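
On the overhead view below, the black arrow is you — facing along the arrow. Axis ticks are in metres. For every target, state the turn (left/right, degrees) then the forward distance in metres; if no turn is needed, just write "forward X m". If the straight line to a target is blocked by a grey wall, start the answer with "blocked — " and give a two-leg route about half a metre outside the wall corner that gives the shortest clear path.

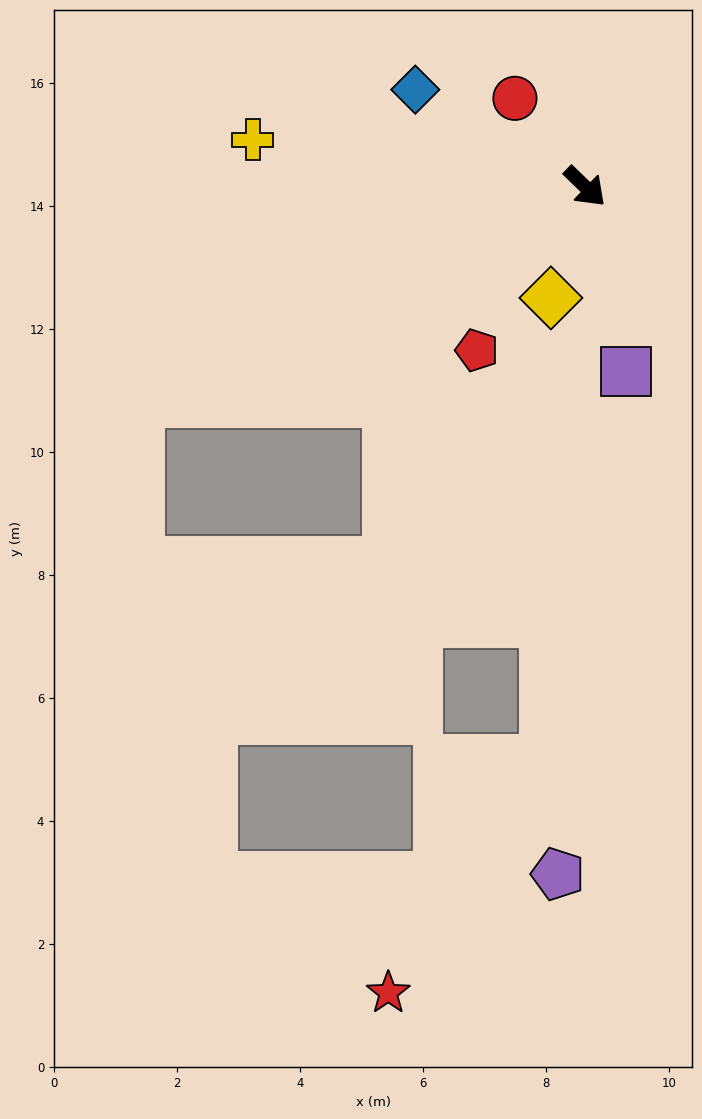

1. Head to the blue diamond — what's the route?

turn right 166°, forward 3.2 m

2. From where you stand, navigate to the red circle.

turn left 172°, forward 1.8 m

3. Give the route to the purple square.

turn right 34°, forward 3.1 m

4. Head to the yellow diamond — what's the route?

turn right 63°, forward 1.9 m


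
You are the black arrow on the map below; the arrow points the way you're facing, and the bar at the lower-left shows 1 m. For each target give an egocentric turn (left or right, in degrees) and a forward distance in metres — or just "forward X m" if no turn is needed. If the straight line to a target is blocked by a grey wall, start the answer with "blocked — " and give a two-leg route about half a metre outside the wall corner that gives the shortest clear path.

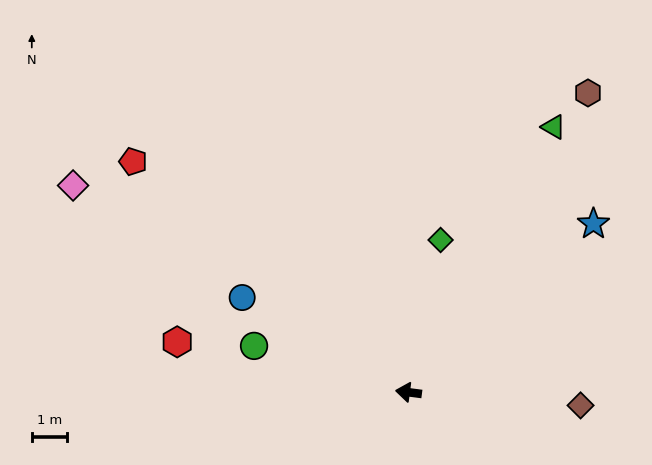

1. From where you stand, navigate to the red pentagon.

turn right 33°, forward 10.1 m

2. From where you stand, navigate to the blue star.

turn right 130°, forward 7.0 m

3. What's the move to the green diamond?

turn right 95°, forward 4.4 m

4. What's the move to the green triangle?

turn right 111°, forward 8.5 m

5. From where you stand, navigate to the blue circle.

turn right 22°, forward 5.4 m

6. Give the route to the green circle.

turn right 9°, forward 4.5 m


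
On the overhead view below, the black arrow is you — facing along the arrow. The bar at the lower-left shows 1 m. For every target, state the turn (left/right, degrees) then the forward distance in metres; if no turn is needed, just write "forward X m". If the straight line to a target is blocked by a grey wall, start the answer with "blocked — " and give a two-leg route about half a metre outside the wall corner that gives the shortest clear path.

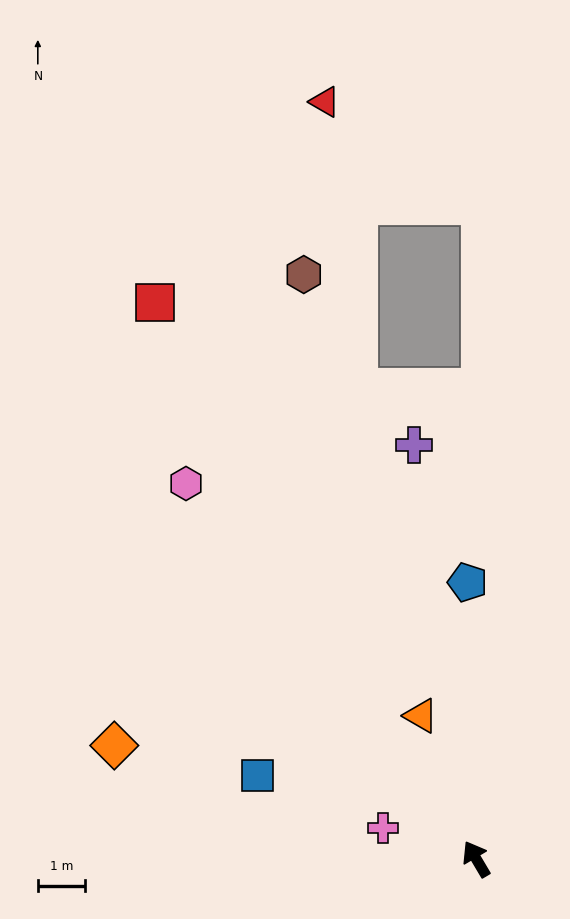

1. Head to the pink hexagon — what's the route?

turn left 7°, forward 10.1 m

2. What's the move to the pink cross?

turn left 41°, forward 2.1 m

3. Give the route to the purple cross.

turn right 22°, forward 8.9 m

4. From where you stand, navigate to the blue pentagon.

turn right 29°, forward 5.9 m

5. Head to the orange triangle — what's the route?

turn right 9°, forward 3.3 m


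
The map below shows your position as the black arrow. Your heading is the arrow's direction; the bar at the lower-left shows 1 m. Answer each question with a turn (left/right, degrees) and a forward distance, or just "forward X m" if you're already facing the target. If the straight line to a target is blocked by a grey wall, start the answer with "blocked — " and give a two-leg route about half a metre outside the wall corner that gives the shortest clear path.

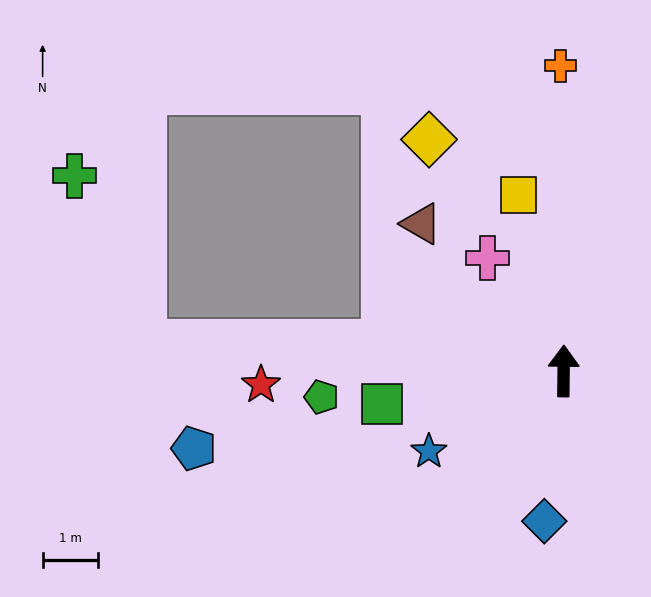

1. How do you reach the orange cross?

forward 5.5 m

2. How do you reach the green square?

turn left 101°, forward 3.3 m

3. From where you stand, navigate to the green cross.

blocked — turn left 87°, forward 7.6 m, then turn right 64°, forward 3.3 m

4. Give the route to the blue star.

turn left 121°, forward 2.8 m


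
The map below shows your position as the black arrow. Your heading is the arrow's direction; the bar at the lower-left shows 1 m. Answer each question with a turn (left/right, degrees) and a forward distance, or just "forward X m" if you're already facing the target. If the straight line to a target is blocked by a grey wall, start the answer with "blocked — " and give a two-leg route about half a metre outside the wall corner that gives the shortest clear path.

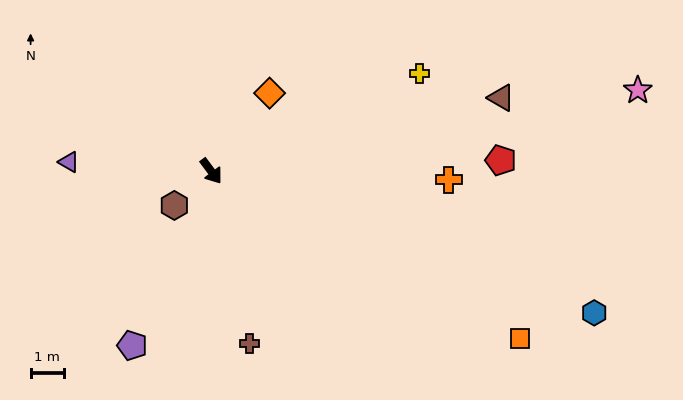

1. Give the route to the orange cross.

turn left 51°, forward 7.2 m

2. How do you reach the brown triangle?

turn left 67°, forward 9.0 m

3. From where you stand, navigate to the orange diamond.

turn left 106°, forward 2.9 m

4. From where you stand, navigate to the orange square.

turn left 25°, forward 10.6 m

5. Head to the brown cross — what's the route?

turn right 24°, forward 5.3 m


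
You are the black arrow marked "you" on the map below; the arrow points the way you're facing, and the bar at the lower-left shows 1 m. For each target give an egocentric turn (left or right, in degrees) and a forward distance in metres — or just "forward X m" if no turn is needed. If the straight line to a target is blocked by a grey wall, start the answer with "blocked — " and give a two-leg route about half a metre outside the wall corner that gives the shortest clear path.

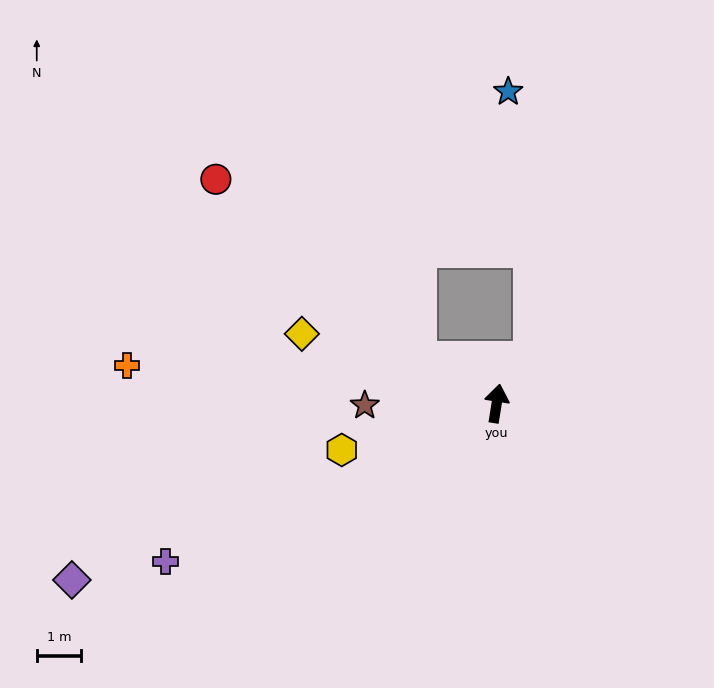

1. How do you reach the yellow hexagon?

turn left 116°, forward 3.7 m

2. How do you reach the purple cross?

turn left 125°, forward 8.3 m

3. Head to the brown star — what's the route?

turn left 100°, forward 3.0 m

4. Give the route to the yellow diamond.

turn left 79°, forward 4.7 m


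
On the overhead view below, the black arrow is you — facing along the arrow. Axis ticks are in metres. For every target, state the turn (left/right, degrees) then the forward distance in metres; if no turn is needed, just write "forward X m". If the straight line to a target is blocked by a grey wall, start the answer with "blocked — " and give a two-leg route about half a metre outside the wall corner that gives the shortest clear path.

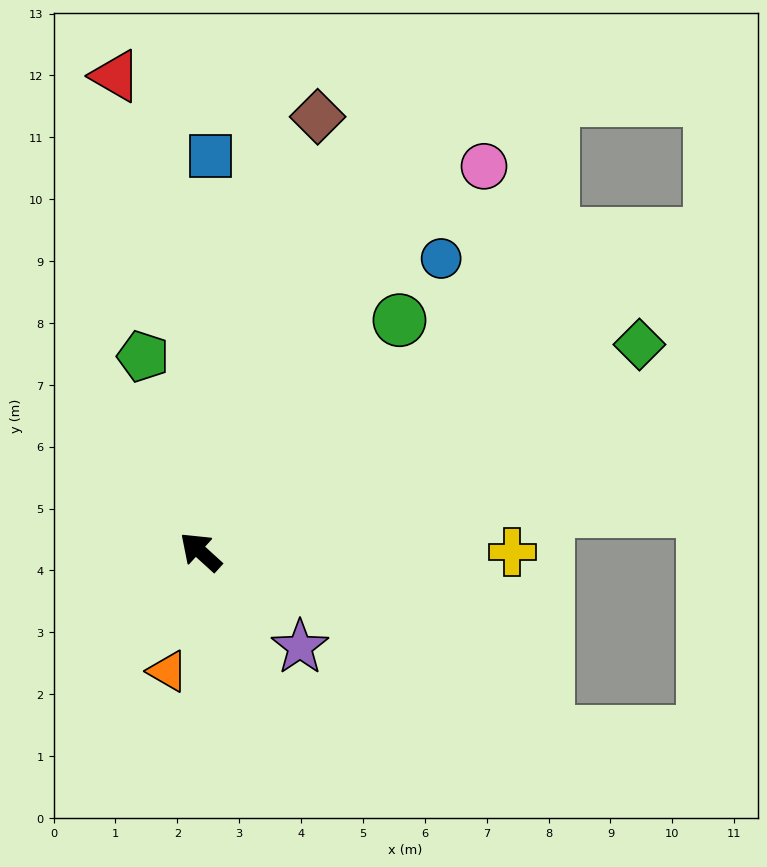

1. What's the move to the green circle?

turn right 88°, forward 4.9 m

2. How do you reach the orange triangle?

turn left 117°, forward 2.0 m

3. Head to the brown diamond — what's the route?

turn right 63°, forward 7.3 m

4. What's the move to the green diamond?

turn right 112°, forward 7.8 m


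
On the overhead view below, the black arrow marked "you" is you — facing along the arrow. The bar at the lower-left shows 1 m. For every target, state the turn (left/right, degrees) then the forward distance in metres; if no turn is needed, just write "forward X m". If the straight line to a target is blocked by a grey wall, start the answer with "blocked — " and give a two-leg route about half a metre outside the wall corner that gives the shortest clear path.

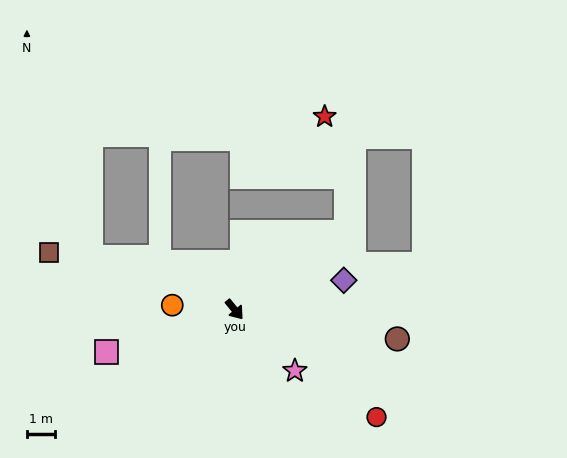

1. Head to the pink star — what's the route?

turn left 5°, forward 3.1 m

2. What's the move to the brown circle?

turn left 40°, forward 5.9 m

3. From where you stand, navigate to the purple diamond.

turn left 66°, forward 4.0 m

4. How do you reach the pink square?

turn right 111°, forward 4.8 m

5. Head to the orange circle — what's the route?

turn right 133°, forward 2.2 m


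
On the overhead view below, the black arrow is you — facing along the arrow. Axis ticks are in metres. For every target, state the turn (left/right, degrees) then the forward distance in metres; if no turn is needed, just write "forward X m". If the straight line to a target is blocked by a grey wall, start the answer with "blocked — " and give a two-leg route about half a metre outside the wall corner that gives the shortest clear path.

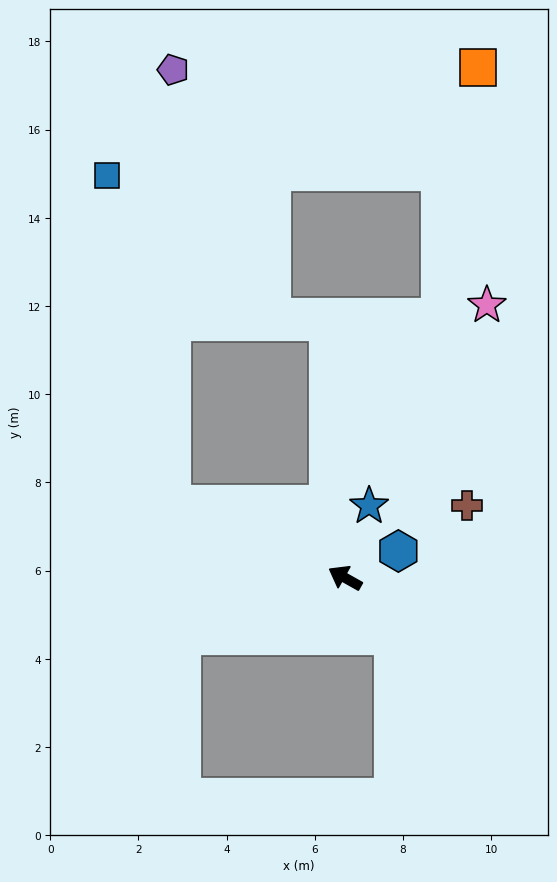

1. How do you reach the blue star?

turn right 79°, forward 1.7 m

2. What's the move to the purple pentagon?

blocked — turn left 6°, forward 4.3 m, then turn right 67°, forward 9.8 m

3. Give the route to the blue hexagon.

turn right 124°, forward 1.4 m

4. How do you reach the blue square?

blocked — turn left 6°, forward 4.3 m, then turn right 55°, forward 7.6 m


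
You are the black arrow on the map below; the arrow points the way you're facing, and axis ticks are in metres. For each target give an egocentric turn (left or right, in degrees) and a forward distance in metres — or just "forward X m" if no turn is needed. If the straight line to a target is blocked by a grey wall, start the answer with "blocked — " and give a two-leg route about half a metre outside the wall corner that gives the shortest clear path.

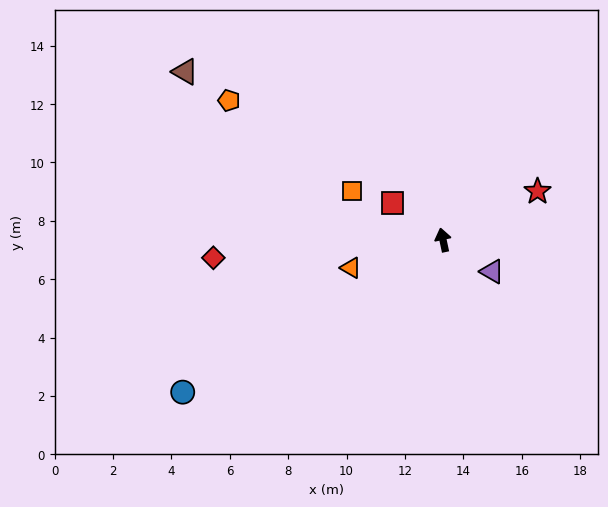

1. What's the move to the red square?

turn left 42°, forward 2.1 m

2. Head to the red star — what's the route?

turn right 75°, forward 3.6 m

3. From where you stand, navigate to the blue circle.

turn left 108°, forward 10.3 m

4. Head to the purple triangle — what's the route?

turn right 135°, forward 2.0 m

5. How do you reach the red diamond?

turn left 82°, forward 7.9 m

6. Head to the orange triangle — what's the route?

turn left 95°, forward 3.3 m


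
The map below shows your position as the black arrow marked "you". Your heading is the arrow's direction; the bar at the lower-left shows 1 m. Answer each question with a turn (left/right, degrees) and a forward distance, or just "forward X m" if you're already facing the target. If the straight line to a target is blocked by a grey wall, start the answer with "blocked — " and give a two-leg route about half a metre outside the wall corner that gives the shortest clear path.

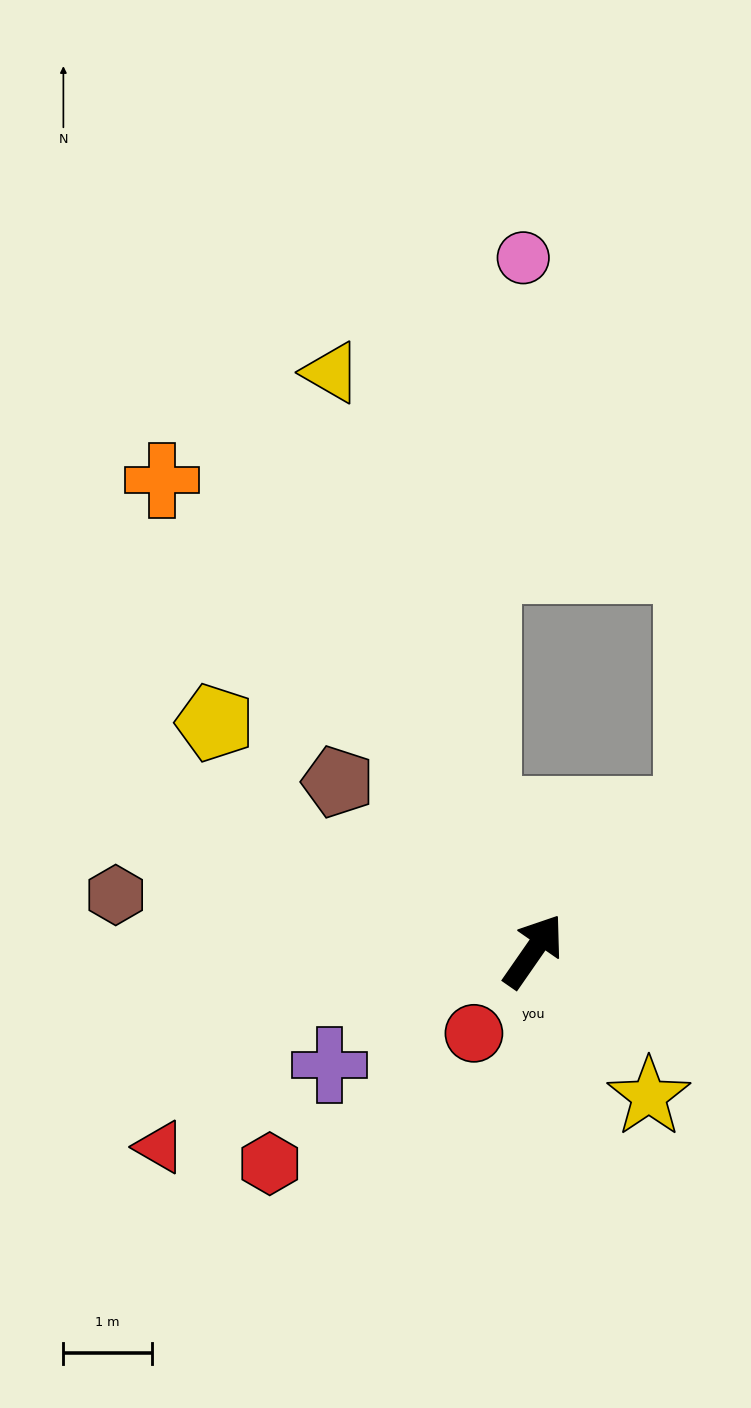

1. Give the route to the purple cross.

turn left 154°, forward 2.6 m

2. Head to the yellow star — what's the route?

turn right 107°, forward 2.1 m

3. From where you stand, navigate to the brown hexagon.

turn left 117°, forward 4.8 m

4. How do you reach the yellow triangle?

turn left 54°, forward 6.9 m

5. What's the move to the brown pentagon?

turn left 84°, forward 2.9 m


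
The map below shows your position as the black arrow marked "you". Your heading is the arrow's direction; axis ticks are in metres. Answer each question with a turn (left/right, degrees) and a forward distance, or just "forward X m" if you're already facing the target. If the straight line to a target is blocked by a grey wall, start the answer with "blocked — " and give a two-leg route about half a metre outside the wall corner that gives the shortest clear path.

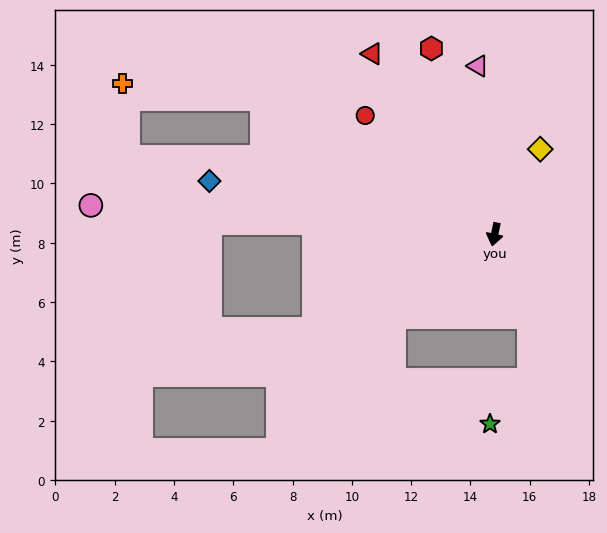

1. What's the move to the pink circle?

turn right 82°, forward 13.7 m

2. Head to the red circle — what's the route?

turn right 121°, forward 5.9 m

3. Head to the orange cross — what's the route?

blocked — turn right 108°, forward 9.1 m, then turn left 24°, forward 4.7 m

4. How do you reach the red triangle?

turn right 134°, forward 7.4 m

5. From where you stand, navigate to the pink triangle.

turn right 162°, forward 5.7 m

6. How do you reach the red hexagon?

turn right 149°, forward 6.6 m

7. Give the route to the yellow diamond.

turn left 164°, forward 3.3 m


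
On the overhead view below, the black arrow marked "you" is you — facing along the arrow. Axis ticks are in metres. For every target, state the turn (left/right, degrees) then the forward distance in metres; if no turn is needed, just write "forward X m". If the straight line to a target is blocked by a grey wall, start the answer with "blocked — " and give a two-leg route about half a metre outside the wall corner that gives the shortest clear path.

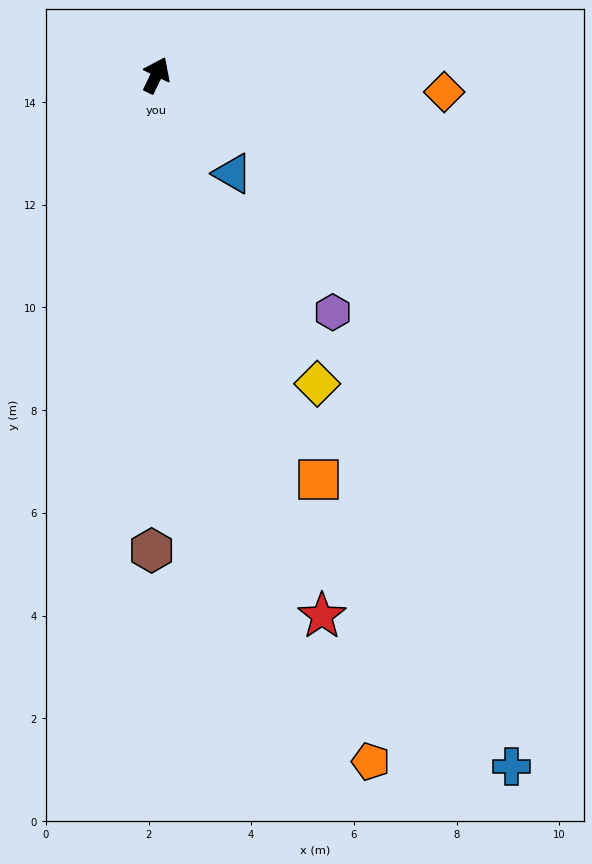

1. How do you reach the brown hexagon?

turn right 155°, forward 9.3 m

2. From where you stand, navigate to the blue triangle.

turn right 116°, forward 2.4 m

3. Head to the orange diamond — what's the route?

turn right 68°, forward 5.6 m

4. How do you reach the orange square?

turn right 132°, forward 8.5 m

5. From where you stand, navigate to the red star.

turn right 137°, forward 11.0 m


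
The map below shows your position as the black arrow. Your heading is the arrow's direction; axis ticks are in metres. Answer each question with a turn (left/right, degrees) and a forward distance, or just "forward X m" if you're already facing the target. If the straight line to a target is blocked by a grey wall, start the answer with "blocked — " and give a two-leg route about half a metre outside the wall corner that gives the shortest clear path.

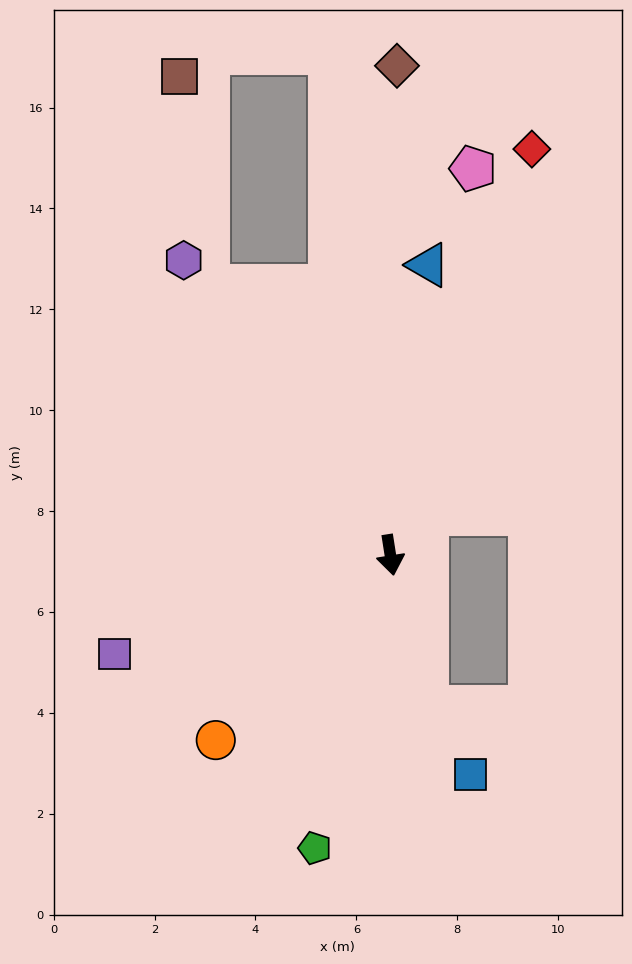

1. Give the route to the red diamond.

turn left 152°, forward 8.5 m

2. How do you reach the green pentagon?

turn right 23°, forward 6.0 m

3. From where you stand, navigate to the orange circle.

turn right 52°, forward 5.0 m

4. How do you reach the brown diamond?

turn left 170°, forward 9.7 m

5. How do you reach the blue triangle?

turn left 164°, forward 5.8 m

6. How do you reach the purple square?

turn right 79°, forward 5.8 m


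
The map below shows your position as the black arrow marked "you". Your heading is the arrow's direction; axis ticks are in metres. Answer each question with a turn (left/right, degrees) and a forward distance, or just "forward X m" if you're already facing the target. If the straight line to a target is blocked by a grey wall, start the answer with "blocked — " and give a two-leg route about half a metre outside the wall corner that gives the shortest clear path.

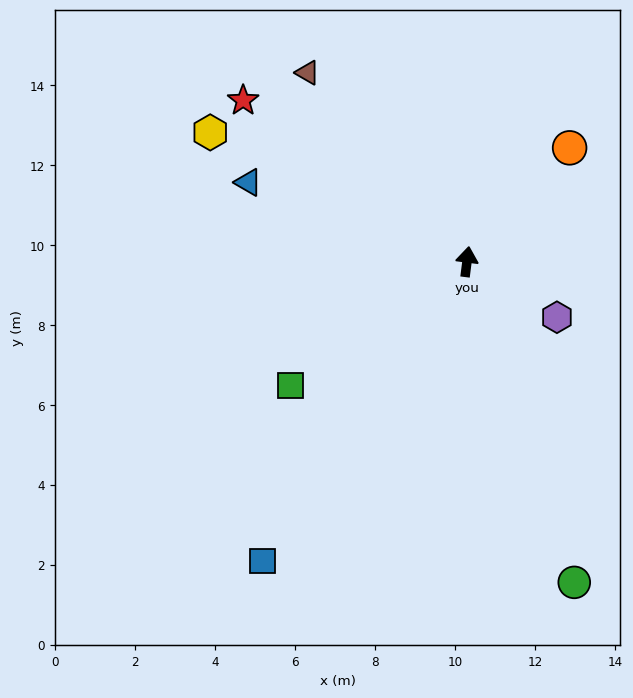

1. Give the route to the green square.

turn left 132°, forward 5.4 m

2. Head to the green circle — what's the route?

turn right 154°, forward 8.5 m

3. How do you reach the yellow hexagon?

turn left 71°, forward 7.2 m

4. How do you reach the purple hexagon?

turn right 115°, forward 2.6 m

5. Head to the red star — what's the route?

turn left 61°, forward 6.9 m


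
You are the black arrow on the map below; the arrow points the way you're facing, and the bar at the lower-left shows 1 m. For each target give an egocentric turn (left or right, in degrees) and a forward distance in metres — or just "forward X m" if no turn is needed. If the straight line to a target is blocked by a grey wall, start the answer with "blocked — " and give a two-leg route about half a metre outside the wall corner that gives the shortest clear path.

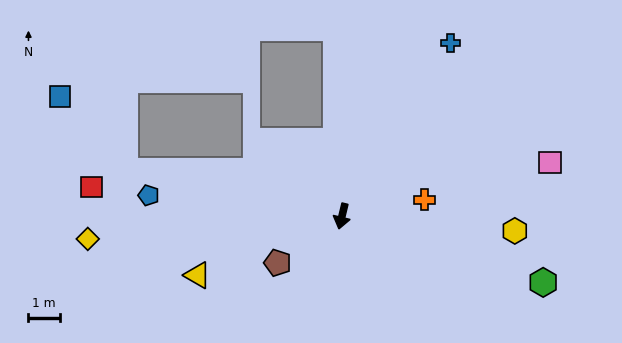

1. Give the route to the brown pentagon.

turn right 41°, forward 2.6 m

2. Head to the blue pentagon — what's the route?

turn right 83°, forward 6.2 m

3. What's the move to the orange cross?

turn left 115°, forward 2.7 m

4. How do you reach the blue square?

blocked — turn right 88°, forward 7.1 m, then turn right 37°, forward 3.2 m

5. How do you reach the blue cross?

turn left 161°, forward 6.6 m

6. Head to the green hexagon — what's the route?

turn left 85°, forward 6.8 m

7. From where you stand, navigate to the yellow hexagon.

turn left 99°, forward 5.6 m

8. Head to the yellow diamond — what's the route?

turn right 71°, forward 8.2 m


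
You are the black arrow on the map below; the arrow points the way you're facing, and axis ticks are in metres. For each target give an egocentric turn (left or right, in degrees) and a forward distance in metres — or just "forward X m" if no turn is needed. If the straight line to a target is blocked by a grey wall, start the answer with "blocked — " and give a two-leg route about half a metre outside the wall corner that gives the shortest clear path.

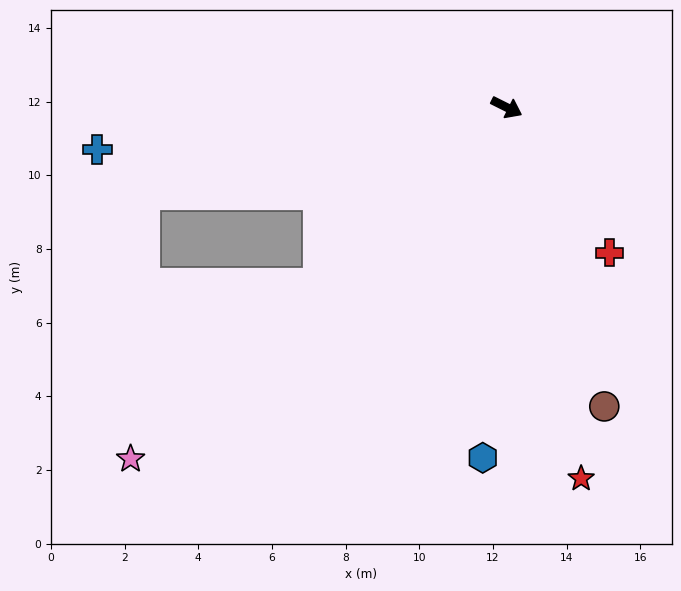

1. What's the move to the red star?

turn right 52°, forward 10.3 m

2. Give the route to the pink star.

turn right 110°, forward 14.0 m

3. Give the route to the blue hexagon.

turn right 67°, forward 9.5 m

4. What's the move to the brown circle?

turn right 45°, forward 8.5 m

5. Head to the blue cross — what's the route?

turn right 148°, forward 11.2 m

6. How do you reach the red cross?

turn right 28°, forward 4.8 m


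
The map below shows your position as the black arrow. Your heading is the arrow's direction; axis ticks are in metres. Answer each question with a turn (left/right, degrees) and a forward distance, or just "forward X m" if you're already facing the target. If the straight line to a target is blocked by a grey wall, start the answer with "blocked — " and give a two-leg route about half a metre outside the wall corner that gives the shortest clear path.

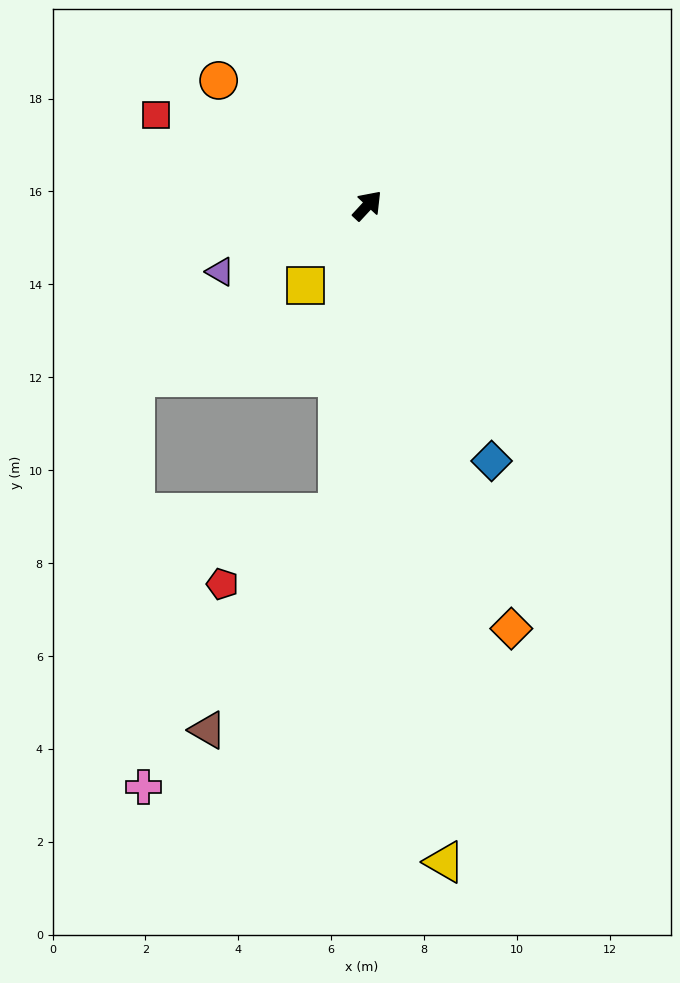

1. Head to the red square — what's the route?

turn left 110°, forward 5.0 m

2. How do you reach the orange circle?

turn left 93°, forward 4.2 m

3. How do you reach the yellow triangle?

turn right 131°, forward 14.2 m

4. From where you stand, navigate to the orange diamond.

turn right 118°, forward 9.6 m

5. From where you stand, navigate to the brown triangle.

blocked — turn right 143°, forward 6.7 m, then turn right 25°, forward 5.5 m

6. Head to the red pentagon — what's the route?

blocked — turn right 143°, forward 6.7 m, then turn right 53°, forward 2.9 m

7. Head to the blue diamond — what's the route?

turn right 111°, forward 6.1 m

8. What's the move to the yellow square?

turn right 175°, forward 2.2 m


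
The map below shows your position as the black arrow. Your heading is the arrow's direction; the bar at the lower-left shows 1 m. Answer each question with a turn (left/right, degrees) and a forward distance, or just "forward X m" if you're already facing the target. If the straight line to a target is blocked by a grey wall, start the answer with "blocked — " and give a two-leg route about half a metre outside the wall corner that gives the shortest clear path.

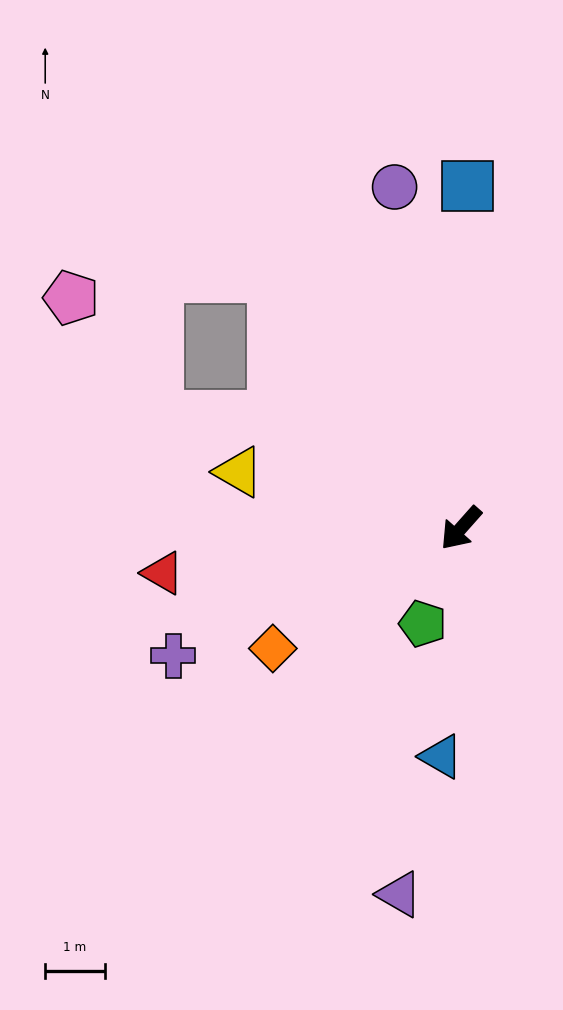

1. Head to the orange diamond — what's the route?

turn right 16°, forward 3.8 m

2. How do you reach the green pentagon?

turn left 20°, forward 1.7 m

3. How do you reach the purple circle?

turn right 127°, forward 5.8 m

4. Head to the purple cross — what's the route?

turn right 24°, forward 5.3 m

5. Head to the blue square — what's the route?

turn right 140°, forward 5.8 m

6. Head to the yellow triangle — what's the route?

turn right 63°, forward 3.9 m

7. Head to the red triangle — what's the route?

turn right 40°, forward 5.1 m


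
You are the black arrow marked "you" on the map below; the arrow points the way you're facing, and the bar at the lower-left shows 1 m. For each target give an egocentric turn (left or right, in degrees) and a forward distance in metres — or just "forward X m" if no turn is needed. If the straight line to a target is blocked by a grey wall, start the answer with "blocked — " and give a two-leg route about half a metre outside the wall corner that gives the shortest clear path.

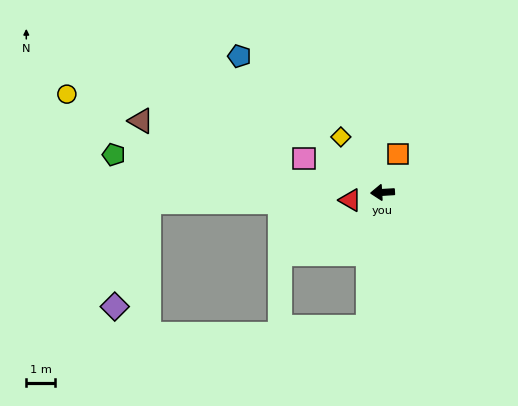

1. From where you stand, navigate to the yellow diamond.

turn right 56°, forward 2.4 m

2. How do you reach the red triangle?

turn left 10°, forward 1.2 m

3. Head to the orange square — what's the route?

turn right 115°, forward 1.4 m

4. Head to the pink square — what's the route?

turn right 27°, forward 3.0 m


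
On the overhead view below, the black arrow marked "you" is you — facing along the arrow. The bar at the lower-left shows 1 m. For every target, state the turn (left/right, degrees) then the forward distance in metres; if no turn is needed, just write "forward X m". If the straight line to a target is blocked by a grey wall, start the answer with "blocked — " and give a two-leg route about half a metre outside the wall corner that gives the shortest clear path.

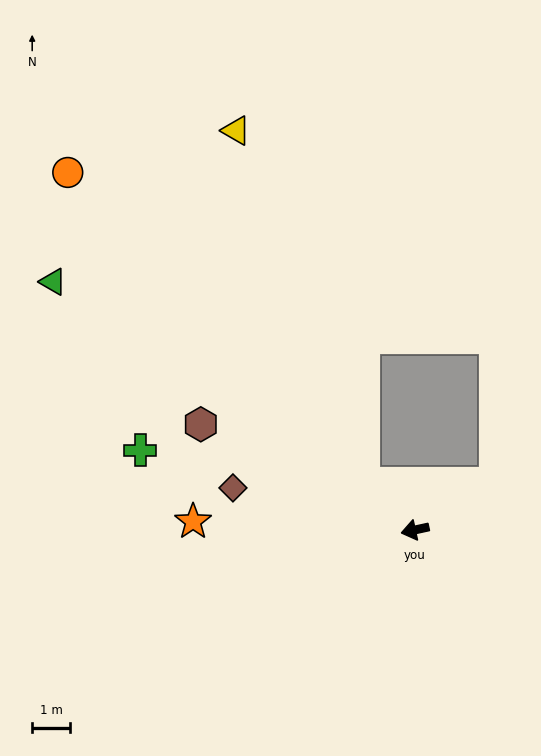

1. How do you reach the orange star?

turn right 14°, forward 5.9 m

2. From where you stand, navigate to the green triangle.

turn right 47°, forward 11.6 m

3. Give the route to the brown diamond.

turn right 25°, forward 4.9 m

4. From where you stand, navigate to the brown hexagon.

turn right 39°, forward 6.3 m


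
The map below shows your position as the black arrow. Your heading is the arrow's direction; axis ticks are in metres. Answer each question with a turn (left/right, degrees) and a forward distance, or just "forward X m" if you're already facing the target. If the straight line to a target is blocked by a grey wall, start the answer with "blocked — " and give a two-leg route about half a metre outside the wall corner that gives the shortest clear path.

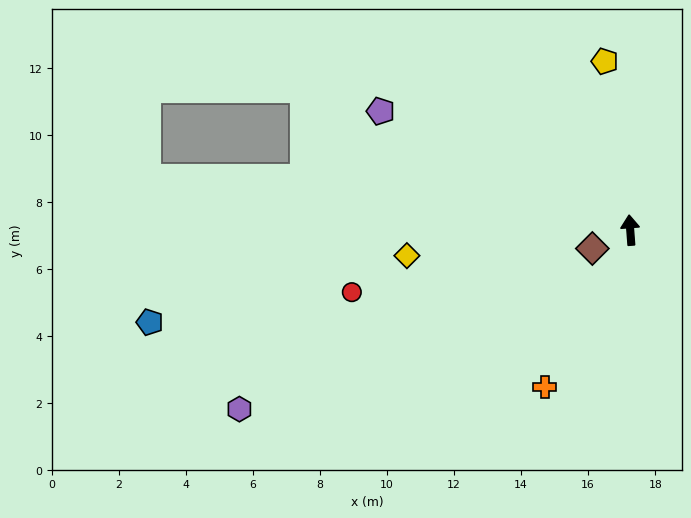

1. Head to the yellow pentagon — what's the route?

turn left 4°, forward 5.1 m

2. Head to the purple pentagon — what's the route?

turn left 60°, forward 8.2 m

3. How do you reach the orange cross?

turn left 147°, forward 5.3 m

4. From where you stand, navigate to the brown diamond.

turn left 112°, forward 1.3 m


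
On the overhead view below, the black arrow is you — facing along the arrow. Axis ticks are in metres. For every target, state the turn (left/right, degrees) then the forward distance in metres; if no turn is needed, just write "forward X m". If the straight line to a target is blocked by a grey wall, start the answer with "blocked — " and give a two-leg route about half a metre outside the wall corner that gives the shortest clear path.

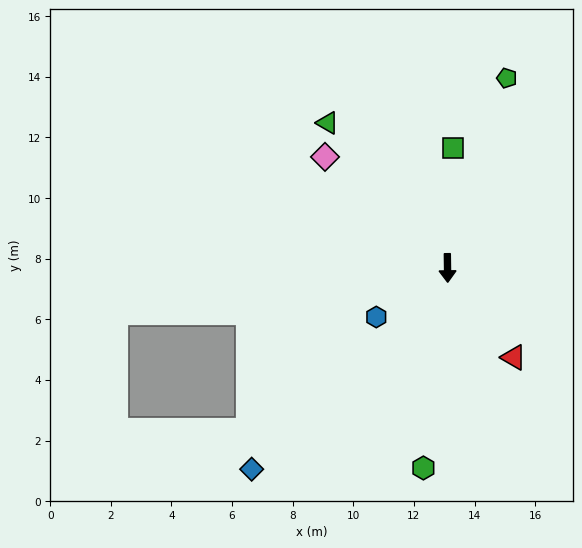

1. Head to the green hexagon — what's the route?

turn right 8°, forward 6.6 m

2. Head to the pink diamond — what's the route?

turn right 133°, forward 5.5 m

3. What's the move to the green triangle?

turn right 141°, forward 6.2 m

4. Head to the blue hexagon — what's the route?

turn right 56°, forward 2.9 m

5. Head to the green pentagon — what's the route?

turn left 162°, forward 6.6 m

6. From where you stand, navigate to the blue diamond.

turn right 45°, forward 9.3 m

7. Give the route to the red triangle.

turn left 36°, forward 3.7 m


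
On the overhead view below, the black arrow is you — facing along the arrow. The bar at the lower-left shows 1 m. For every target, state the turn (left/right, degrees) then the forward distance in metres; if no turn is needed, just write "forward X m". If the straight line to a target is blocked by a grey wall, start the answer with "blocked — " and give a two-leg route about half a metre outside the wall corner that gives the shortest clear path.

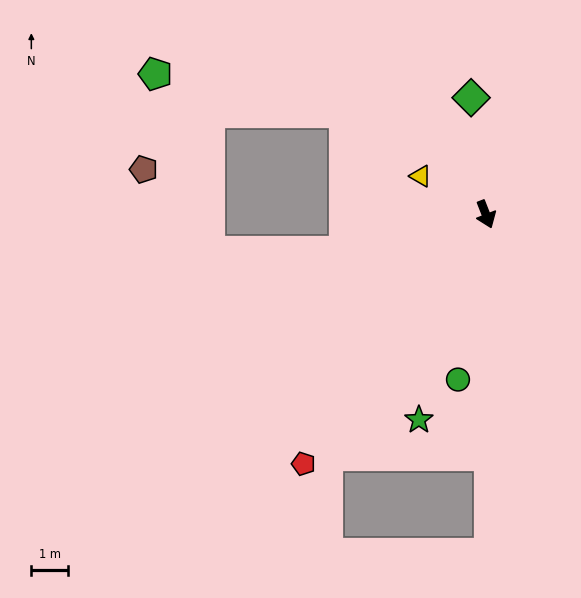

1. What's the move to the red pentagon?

turn right 58°, forward 8.4 m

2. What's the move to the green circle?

turn right 31°, forward 4.5 m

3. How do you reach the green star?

turn right 39°, forward 5.9 m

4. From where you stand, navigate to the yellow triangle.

turn right 142°, forward 2.1 m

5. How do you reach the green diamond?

turn left 166°, forward 3.2 m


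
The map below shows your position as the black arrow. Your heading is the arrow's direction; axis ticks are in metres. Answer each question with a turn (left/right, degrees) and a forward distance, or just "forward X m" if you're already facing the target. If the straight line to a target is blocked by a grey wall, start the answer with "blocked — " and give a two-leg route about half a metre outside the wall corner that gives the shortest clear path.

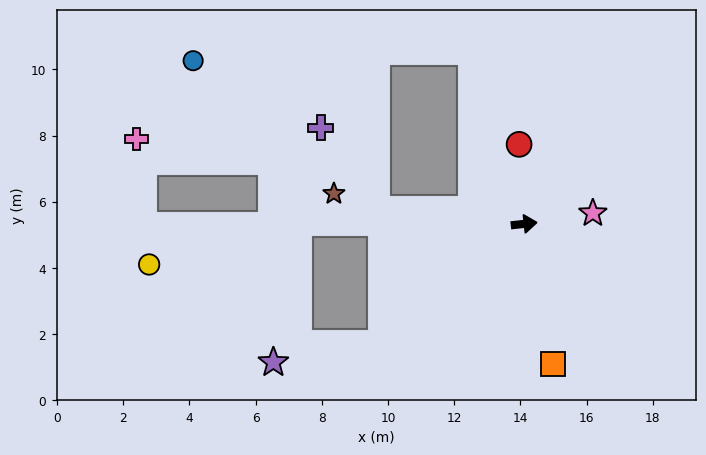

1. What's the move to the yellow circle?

blocked — turn left 173°, forward 6.8 m, then turn left 17°, forward 4.7 m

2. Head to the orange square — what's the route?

turn right 84°, forward 4.3 m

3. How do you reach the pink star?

turn left 3°, forward 2.1 m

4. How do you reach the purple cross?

blocked — turn left 168°, forward 4.5 m, then turn right 50°, forward 3.0 m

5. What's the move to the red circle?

turn left 87°, forward 2.4 m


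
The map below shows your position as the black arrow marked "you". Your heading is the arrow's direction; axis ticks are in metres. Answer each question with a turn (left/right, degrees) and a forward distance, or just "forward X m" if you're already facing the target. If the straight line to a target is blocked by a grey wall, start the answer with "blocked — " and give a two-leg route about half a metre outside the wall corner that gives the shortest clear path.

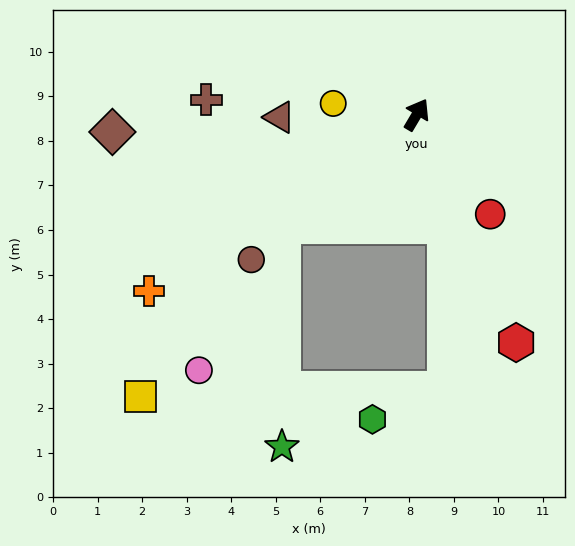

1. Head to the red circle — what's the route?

turn right 113°, forward 2.8 m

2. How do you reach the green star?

blocked — turn left 160°, forward 3.9 m, then turn left 51°, forward 5.0 m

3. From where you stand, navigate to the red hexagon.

turn right 126°, forward 5.6 m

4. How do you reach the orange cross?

turn left 154°, forward 7.2 m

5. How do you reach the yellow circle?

turn left 113°, forward 1.9 m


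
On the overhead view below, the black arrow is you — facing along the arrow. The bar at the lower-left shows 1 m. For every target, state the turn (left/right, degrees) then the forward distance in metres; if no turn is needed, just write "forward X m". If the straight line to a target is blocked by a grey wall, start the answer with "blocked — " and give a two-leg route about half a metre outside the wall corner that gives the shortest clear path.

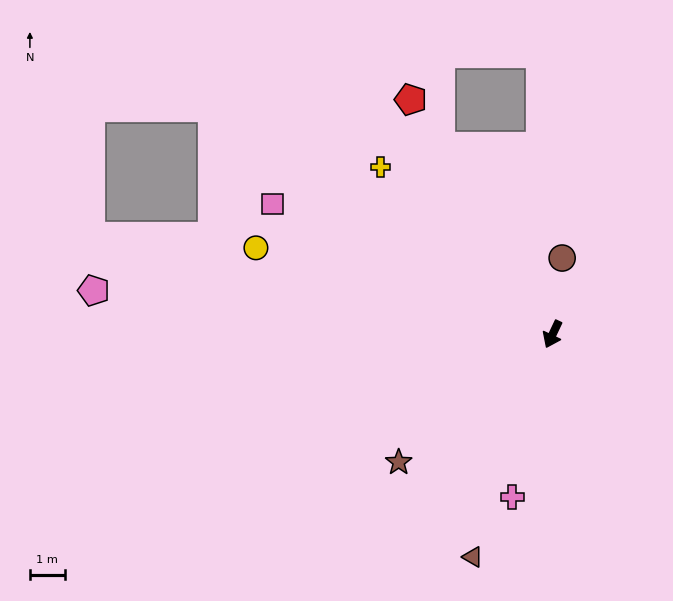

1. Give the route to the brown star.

turn right 25°, forward 5.8 m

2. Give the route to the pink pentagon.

turn right 70°, forward 13.3 m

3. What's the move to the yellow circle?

turn right 81°, forward 8.9 m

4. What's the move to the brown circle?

turn right 162°, forward 2.2 m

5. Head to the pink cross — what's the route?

turn left 11°, forward 4.8 m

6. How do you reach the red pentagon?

turn right 124°, forward 7.9 m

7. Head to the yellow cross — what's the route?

turn right 109°, forward 6.9 m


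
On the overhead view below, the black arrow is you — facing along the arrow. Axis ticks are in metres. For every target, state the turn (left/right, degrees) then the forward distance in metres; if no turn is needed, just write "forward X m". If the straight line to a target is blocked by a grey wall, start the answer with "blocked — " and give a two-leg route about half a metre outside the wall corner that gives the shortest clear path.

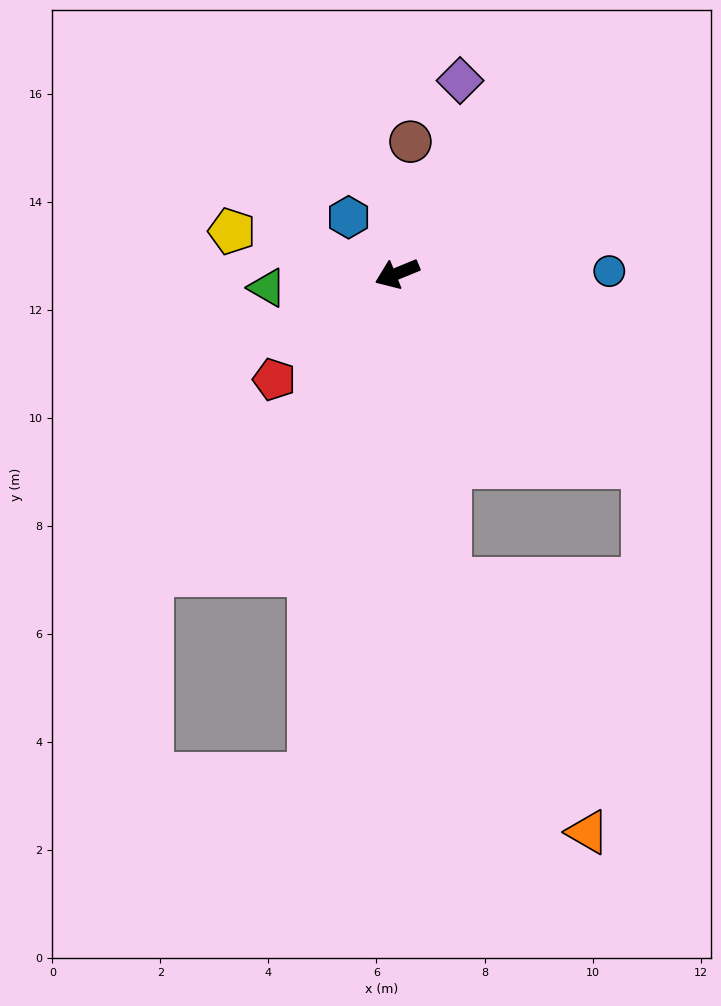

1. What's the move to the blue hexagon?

turn right 71°, forward 1.4 m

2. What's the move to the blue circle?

turn left 158°, forward 3.9 m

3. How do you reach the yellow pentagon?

turn right 37°, forward 3.2 m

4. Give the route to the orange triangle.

blocked — turn left 77°, forward 5.8 m, then turn left 20°, forward 5.3 m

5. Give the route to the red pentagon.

turn left 19°, forward 3.0 m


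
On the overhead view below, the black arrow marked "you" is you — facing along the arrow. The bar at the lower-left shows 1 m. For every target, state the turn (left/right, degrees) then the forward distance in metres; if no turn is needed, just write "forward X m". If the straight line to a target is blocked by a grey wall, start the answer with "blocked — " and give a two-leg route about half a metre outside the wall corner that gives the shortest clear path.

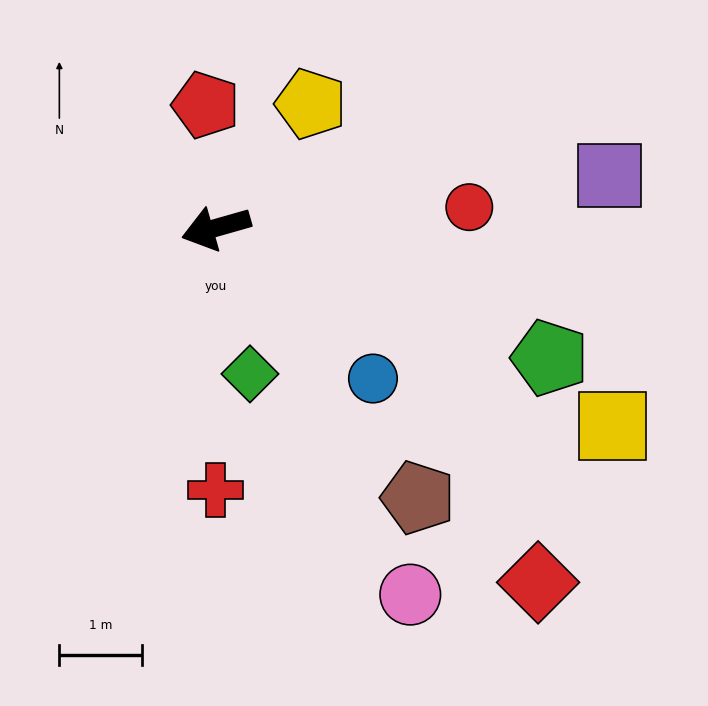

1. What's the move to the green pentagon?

turn left 143°, forward 4.3 m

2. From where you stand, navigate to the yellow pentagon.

turn right 143°, forward 1.9 m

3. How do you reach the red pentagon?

turn right 101°, forward 1.5 m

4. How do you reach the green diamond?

turn left 87°, forward 1.8 m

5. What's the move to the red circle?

turn left 169°, forward 3.1 m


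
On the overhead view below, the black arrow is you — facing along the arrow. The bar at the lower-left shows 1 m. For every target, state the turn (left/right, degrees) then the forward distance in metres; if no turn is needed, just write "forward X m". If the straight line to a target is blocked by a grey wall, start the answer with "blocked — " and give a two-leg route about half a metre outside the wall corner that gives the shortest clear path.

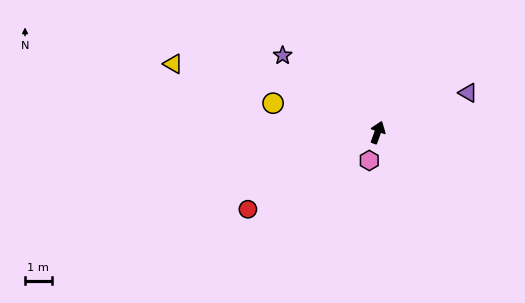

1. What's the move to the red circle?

turn left 141°, forward 5.7 m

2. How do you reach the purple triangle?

turn right 46°, forward 3.7 m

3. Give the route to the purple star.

turn left 71°, forward 4.6 m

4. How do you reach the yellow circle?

turn left 94°, forward 4.1 m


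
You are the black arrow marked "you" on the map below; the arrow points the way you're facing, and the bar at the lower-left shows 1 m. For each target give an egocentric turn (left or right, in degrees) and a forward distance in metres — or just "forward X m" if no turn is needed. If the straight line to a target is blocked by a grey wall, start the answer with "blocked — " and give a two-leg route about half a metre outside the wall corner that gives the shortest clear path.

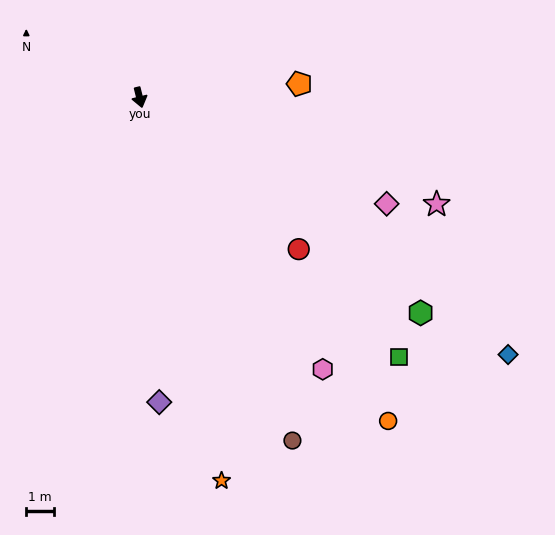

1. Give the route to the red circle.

turn left 32°, forward 8.0 m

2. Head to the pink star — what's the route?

turn left 56°, forward 11.5 m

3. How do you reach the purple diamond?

turn right 10°, forward 11.1 m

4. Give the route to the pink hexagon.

turn left 20°, forward 11.9 m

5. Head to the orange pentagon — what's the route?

turn left 81°, forward 5.8 m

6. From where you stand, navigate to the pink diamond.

turn left 53°, forward 9.8 m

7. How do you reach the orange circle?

turn left 24°, forward 14.9 m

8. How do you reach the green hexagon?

turn left 39°, forward 12.9 m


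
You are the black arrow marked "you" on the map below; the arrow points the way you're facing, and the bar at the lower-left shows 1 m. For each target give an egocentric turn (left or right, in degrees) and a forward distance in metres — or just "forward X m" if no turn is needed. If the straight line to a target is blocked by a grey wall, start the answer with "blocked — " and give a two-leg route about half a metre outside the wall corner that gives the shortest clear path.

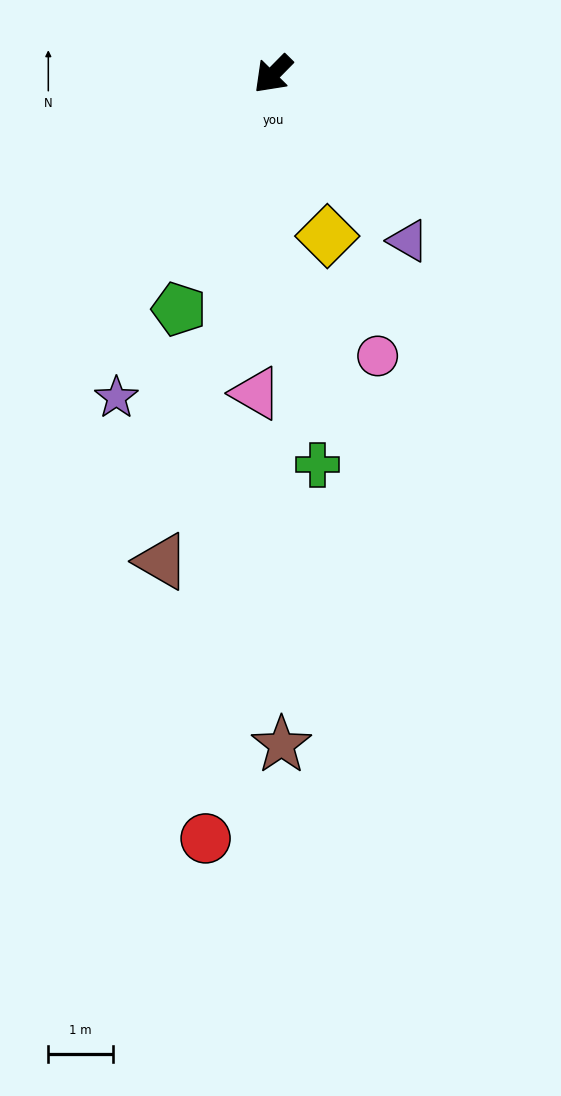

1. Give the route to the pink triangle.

turn left 42°, forward 4.9 m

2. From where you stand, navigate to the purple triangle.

turn left 84°, forward 3.3 m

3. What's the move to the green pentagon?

turn left 23°, forward 3.9 m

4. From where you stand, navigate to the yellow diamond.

turn left 63°, forward 2.6 m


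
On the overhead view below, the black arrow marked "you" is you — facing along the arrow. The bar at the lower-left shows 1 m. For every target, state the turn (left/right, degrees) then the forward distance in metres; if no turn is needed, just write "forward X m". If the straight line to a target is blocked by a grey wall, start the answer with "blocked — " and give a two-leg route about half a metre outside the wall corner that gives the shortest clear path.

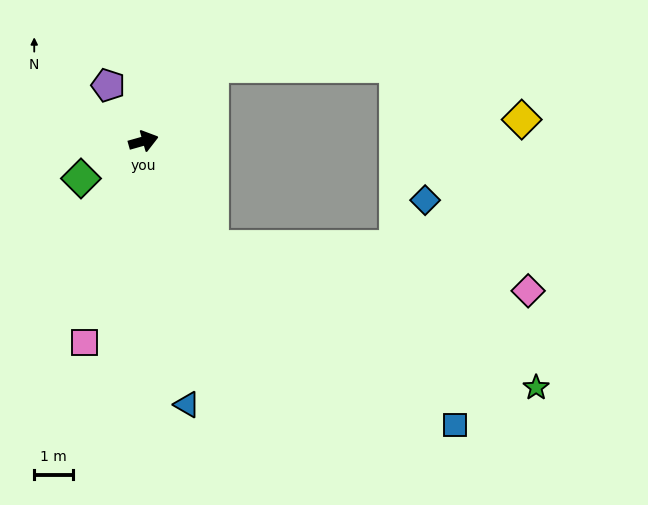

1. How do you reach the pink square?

turn right 122°, forward 5.4 m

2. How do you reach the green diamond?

turn right 165°, forward 1.9 m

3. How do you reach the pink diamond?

blocked — turn right 73°, forward 3.3 m, then turn left 49°, forward 8.3 m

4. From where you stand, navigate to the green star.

blocked — turn right 73°, forward 3.3 m, then turn left 34°, forward 9.2 m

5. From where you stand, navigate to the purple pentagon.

turn left 107°, forward 1.7 m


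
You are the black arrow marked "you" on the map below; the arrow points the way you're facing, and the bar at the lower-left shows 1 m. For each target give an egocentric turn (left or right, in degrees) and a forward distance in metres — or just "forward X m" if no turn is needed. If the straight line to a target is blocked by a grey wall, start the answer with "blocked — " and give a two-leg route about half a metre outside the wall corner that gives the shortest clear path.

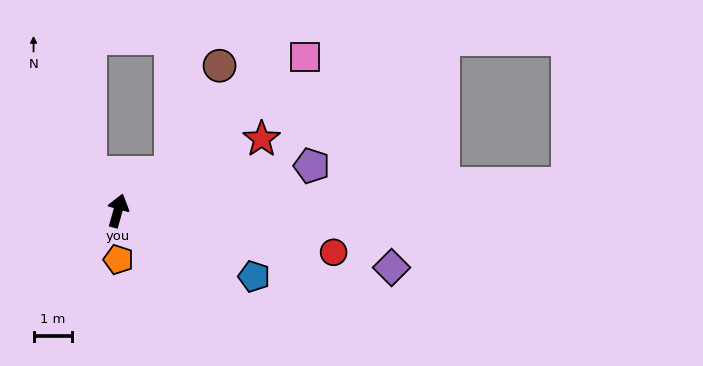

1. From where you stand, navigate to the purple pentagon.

turn right 61°, forward 5.2 m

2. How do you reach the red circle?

turn right 85°, forward 5.7 m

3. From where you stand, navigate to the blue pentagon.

turn right 100°, forward 3.9 m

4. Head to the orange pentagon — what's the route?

turn right 164°, forward 1.3 m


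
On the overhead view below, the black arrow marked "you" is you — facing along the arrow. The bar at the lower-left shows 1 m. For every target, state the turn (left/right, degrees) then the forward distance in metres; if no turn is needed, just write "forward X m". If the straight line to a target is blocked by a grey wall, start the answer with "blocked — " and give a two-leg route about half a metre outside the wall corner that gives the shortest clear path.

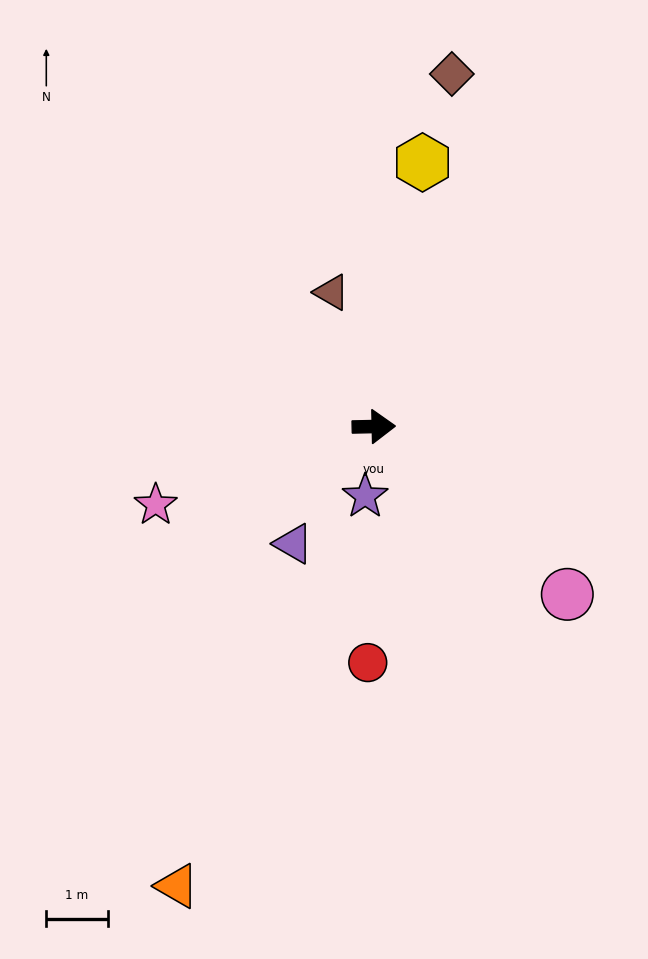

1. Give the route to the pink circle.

turn right 42°, forward 4.2 m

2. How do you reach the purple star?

turn right 98°, forward 1.1 m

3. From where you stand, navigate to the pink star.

turn right 162°, forward 3.8 m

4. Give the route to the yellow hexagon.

turn left 78°, forward 4.4 m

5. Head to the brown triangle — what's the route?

turn left 106°, forward 2.3 m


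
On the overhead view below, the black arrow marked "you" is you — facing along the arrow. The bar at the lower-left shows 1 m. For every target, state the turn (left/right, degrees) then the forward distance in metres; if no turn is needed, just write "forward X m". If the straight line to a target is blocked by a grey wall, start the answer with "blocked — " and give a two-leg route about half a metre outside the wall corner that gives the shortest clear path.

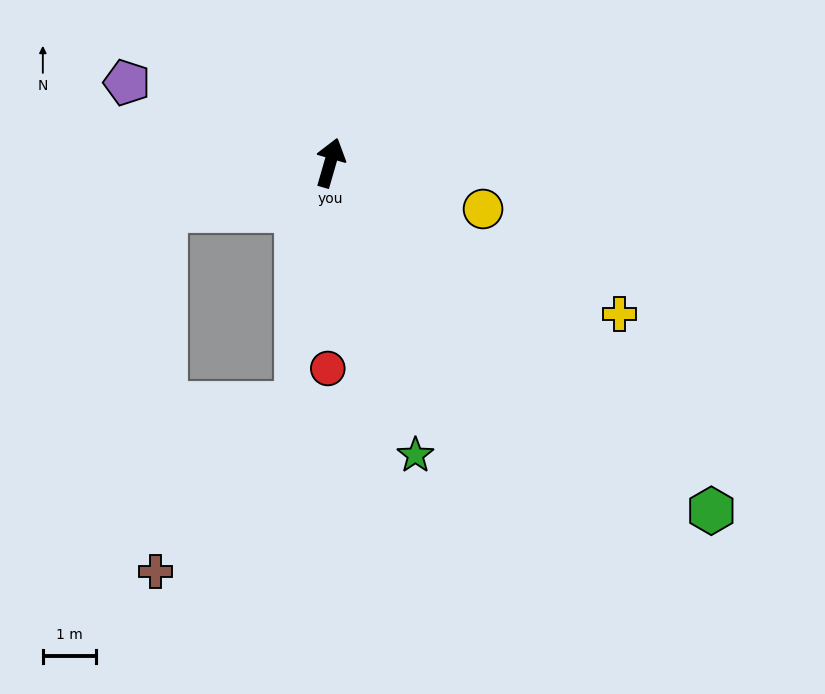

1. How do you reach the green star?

turn right 148°, forward 5.8 m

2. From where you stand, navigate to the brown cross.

blocked — turn right 172°, forward 4.6 m, then turn right 32°, forward 4.2 m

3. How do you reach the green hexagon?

turn right 116°, forward 9.8 m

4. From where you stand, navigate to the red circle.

turn right 165°, forward 3.9 m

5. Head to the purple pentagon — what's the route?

turn left 85°, forward 4.1 m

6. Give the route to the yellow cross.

turn right 102°, forward 6.2 m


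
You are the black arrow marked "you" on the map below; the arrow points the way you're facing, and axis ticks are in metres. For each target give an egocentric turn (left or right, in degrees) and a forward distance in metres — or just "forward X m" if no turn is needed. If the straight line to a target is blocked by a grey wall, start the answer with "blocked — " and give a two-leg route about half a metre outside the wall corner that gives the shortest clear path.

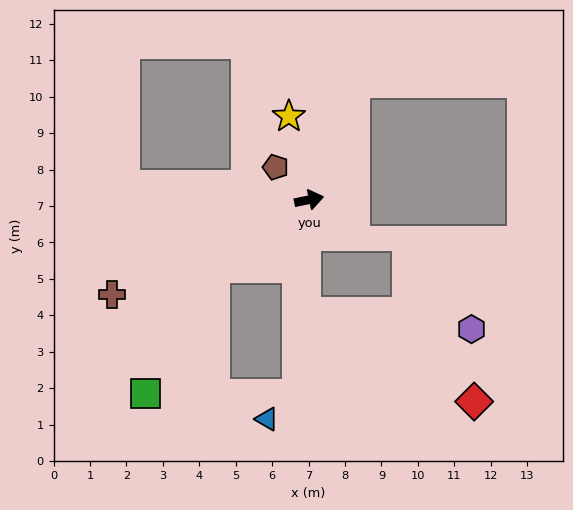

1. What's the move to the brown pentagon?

turn left 124°, forward 1.3 m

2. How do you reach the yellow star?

turn left 92°, forward 2.4 m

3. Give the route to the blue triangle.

blocked — turn right 105°, forward 5.3 m, then turn right 47°, forward 1.1 m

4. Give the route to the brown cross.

turn right 166°, forward 6.0 m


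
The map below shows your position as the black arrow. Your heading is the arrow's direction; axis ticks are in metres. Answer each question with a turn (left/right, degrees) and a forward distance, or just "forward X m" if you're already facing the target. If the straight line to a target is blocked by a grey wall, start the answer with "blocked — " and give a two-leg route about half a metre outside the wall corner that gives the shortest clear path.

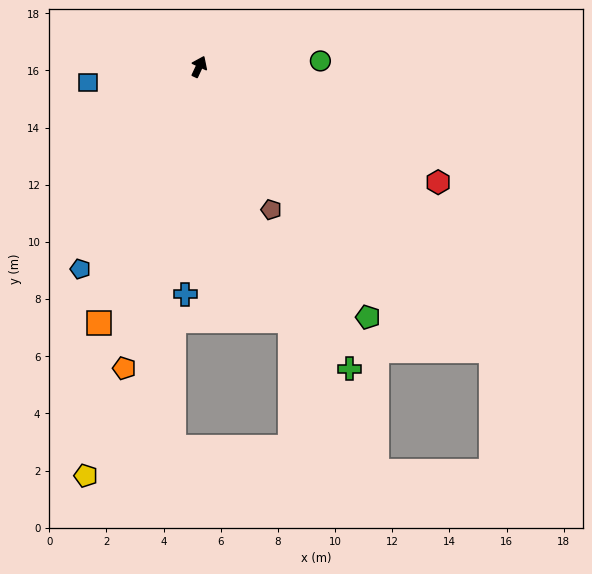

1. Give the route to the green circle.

turn right 62°, forward 4.2 m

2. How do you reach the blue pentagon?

turn left 175°, forward 8.2 m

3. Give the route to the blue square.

turn left 123°, forward 3.9 m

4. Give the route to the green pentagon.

turn right 121°, forward 10.6 m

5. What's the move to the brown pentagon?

turn right 128°, forward 5.6 m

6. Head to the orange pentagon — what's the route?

turn right 169°, forward 10.9 m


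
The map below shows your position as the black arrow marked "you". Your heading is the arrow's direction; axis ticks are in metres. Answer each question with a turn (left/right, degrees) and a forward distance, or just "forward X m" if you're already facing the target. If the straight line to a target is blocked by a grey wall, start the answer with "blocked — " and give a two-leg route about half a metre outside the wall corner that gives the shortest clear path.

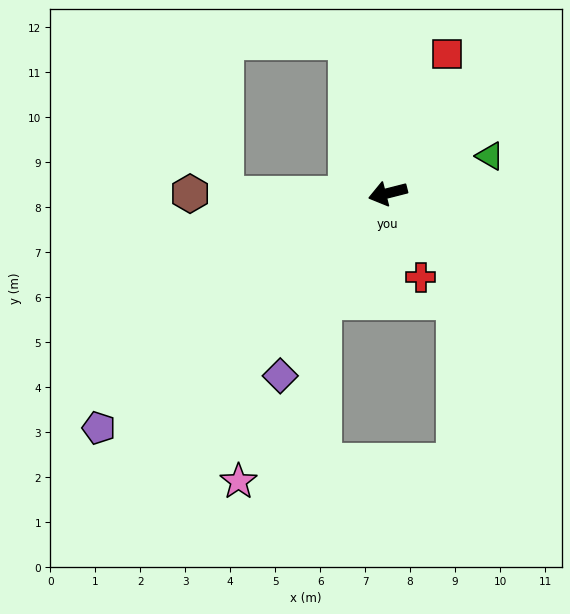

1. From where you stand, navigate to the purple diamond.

turn left 45°, forward 4.7 m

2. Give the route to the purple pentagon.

turn left 25°, forward 8.3 m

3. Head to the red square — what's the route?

turn right 127°, forward 3.4 m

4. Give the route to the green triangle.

turn right 174°, forward 2.4 m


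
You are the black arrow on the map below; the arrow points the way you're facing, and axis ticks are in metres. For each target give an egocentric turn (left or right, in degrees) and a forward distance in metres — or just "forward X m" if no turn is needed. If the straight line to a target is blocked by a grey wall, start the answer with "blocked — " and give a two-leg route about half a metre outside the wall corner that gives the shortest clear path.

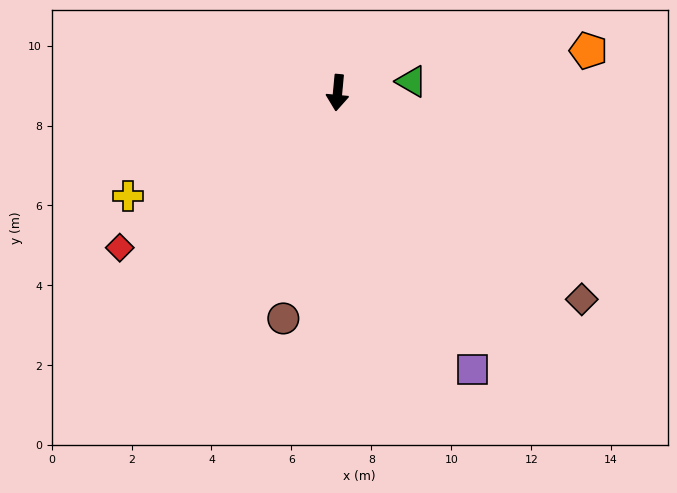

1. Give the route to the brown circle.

turn right 8°, forward 5.8 m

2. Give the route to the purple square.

turn left 31°, forward 7.7 m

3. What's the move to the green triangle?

turn left 104°, forward 1.9 m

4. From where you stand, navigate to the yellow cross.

turn right 58°, forward 5.9 m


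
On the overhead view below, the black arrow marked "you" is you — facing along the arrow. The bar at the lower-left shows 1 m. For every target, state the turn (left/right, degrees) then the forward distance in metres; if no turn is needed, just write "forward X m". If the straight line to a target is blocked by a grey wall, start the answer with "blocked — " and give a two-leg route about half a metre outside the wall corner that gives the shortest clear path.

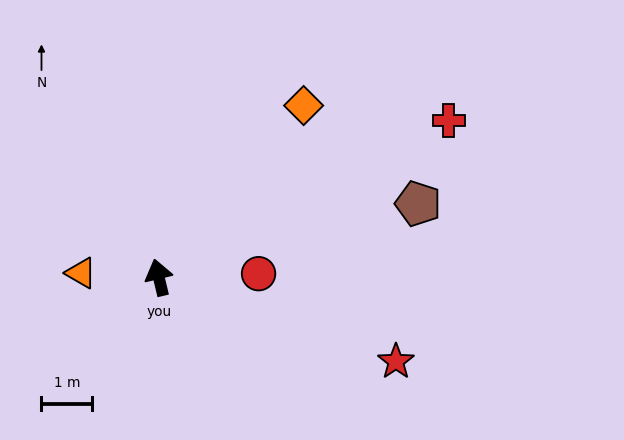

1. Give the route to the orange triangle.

turn left 73°, forward 1.5 m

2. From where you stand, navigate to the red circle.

turn right 101°, forward 2.0 m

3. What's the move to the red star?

turn right 123°, forward 4.9 m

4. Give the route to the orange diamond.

turn right 54°, forward 4.4 m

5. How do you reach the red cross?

turn right 75°, forward 6.5 m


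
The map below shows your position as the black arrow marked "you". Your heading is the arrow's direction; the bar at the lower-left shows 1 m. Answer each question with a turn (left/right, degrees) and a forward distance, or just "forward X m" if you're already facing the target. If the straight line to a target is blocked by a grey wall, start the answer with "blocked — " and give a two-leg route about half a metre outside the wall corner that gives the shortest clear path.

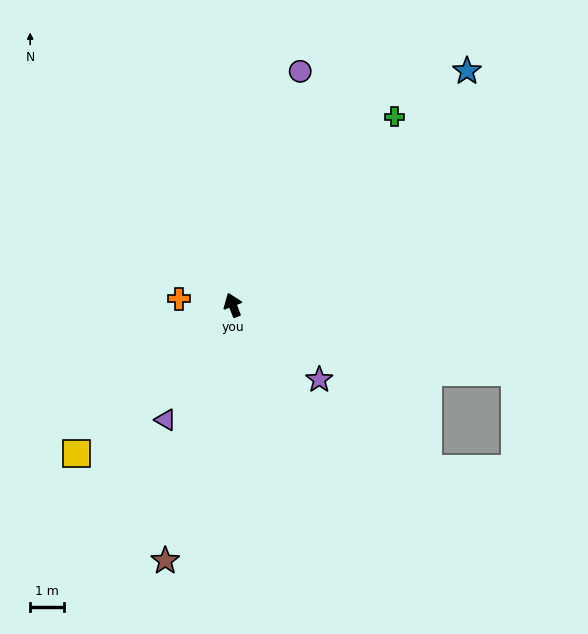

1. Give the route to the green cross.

turn right 62°, forward 7.3 m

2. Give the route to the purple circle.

turn right 37°, forward 7.2 m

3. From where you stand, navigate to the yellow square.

turn left 112°, forward 6.4 m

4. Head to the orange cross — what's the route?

turn left 62°, forward 1.6 m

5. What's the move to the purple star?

turn right 152°, forward 3.4 m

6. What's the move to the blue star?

turn right 66°, forward 9.8 m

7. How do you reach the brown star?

turn left 144°, forward 7.8 m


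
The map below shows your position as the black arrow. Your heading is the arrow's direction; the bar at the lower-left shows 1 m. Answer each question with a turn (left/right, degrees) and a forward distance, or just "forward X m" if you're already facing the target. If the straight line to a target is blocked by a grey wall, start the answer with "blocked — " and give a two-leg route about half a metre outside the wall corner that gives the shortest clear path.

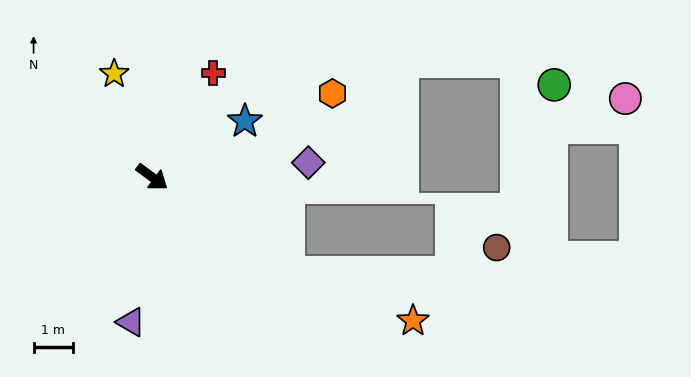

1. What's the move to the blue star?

turn left 68°, forward 2.8 m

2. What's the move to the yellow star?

turn left 147°, forward 2.8 m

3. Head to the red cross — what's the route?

turn left 96°, forward 3.1 m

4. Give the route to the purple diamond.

turn left 42°, forward 4.0 m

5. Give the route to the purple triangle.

turn right 62°, forward 3.7 m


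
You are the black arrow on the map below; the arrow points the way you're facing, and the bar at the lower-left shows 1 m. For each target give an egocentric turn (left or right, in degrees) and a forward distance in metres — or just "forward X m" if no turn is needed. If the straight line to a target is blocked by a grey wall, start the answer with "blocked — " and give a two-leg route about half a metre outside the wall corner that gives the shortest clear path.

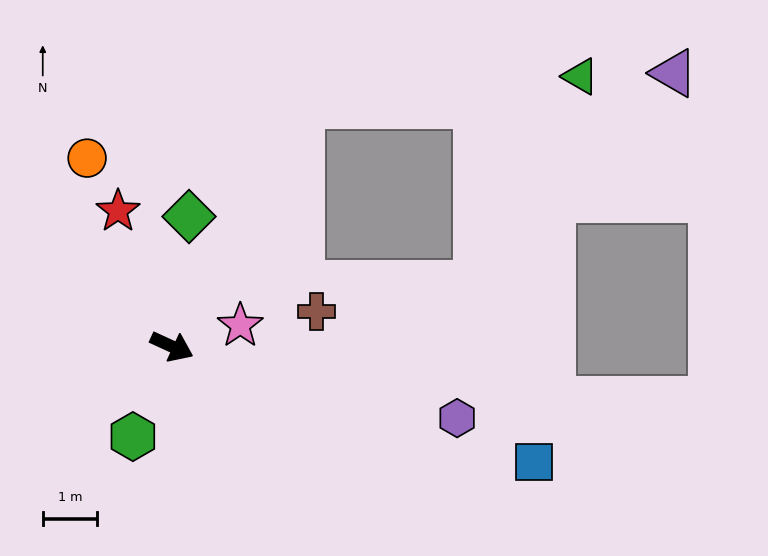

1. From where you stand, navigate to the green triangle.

blocked — turn left 86°, forward 5.0 m, then turn right 55°, forward 5.2 m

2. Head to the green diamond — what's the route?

turn left 107°, forward 2.4 m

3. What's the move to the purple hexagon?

turn left 11°, forward 5.4 m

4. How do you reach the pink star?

turn left 42°, forward 1.3 m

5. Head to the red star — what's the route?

turn left 136°, forward 2.7 m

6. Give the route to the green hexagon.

turn right 89°, forward 1.8 m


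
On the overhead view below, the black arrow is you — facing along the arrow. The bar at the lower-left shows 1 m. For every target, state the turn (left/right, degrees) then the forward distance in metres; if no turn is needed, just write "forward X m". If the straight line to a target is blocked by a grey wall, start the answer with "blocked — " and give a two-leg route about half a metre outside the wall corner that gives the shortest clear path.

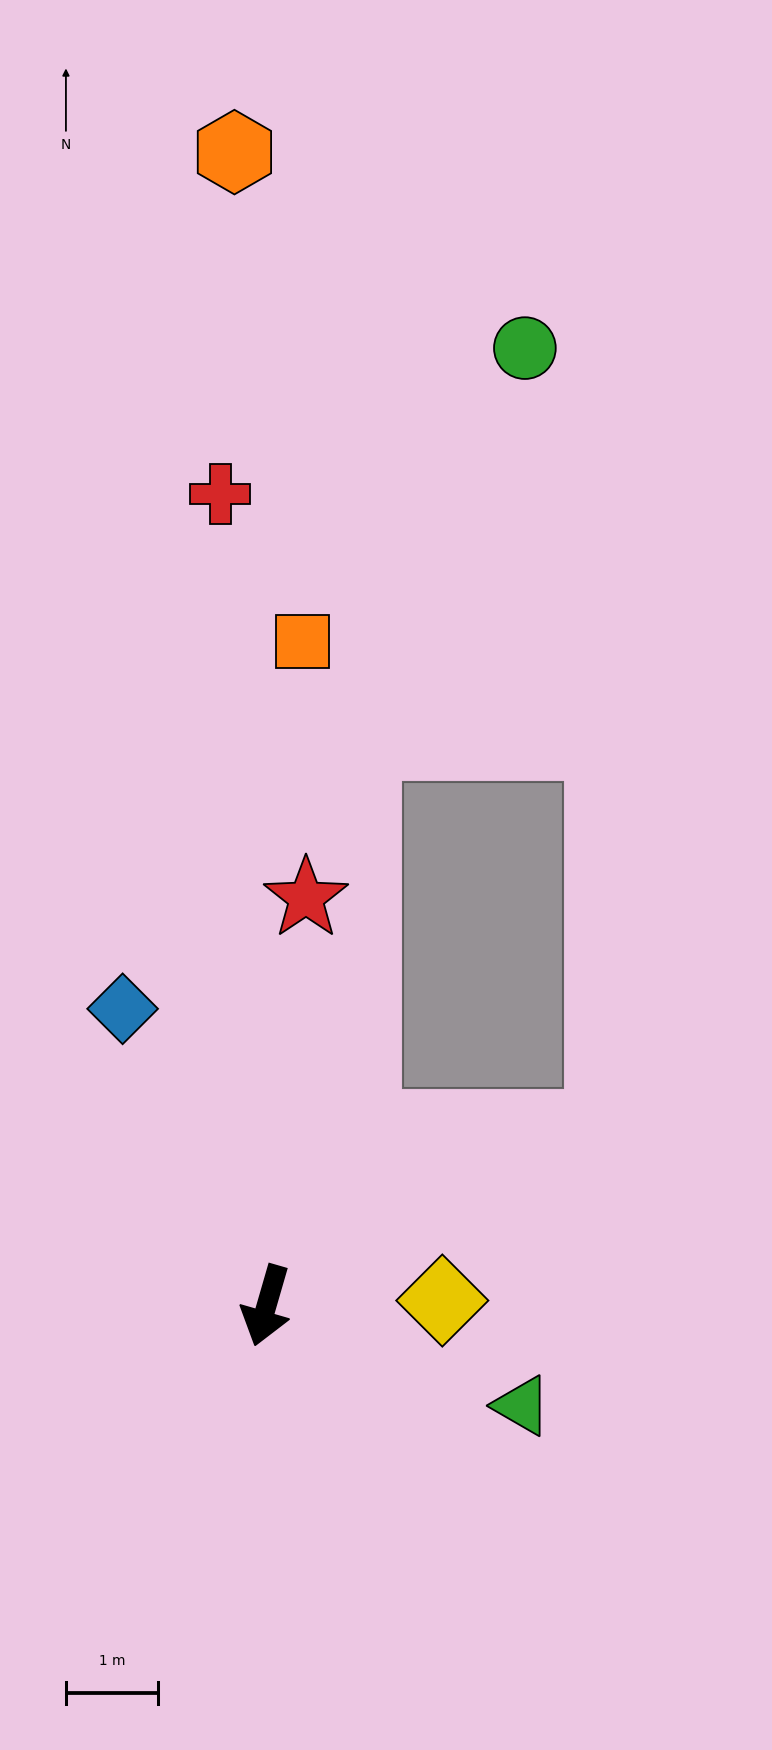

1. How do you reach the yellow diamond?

turn left 108°, forward 1.9 m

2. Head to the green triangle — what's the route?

turn left 85°, forward 3.0 m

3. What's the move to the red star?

turn right 169°, forward 4.5 m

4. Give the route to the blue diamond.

turn right 138°, forward 3.6 m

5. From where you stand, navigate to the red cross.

turn right 161°, forward 8.9 m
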